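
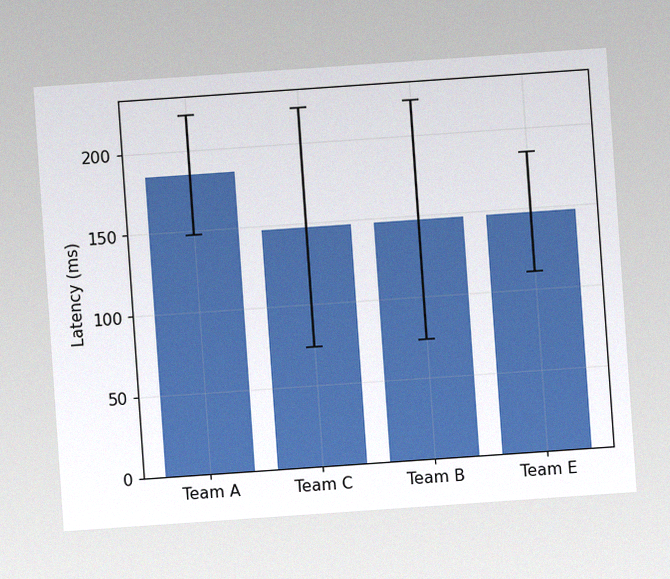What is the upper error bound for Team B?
222ms

The chart is tilted about 4° counter-clockwise, with some photo noise. The Team B bar's upper whisker reaches 222ms.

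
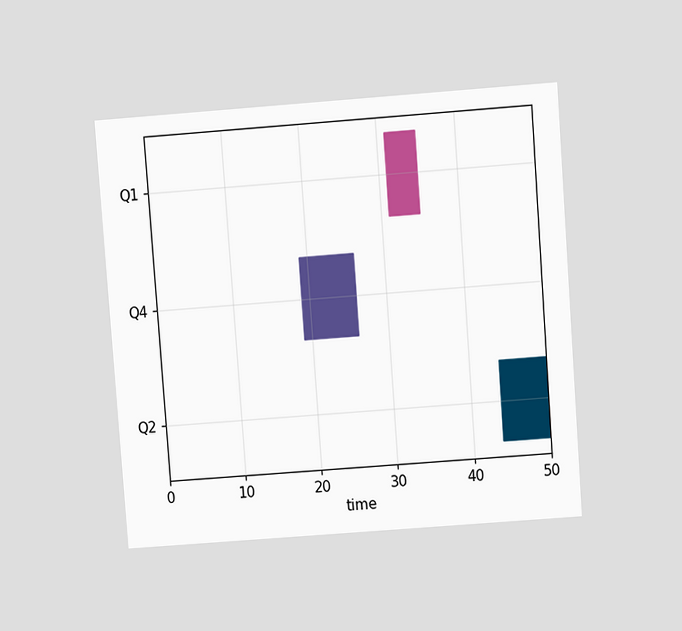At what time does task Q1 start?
31

The chart is tilted about 4° counter-clockwise and viewed slightly from above. The Q1 bar begins at t=31.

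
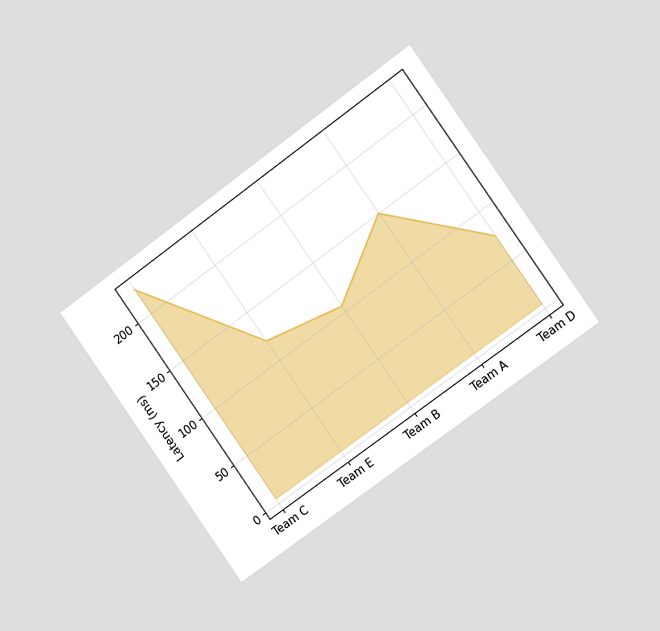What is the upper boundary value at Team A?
150ms

The chart is tilted about 36° counter-clockwise and viewed slightly from the right. At Team A the upper boundary is at 150ms.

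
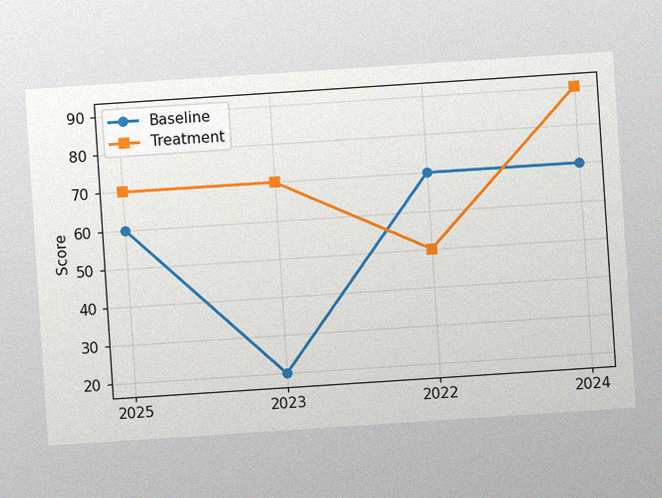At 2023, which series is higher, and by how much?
Treatment, by 50

The chart is tilted about 4° counter-clockwise, with some photo noise. At 2023, Treatment sits above the other line by 50.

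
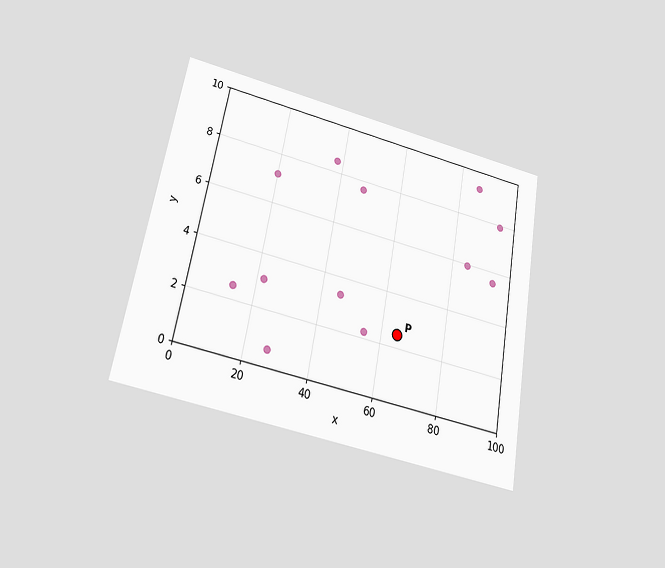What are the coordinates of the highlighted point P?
The chart is tilted about 10° clockwise and viewed slightly from below. Following the gridlines from P to each axis, P sits at (65, 2.5).

(65, 2.5)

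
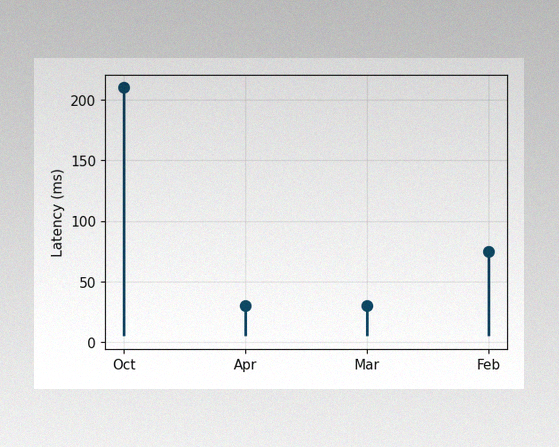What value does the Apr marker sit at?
30ms

The image has some photo noise and uneven lighting. The Apr marker sits at 30ms.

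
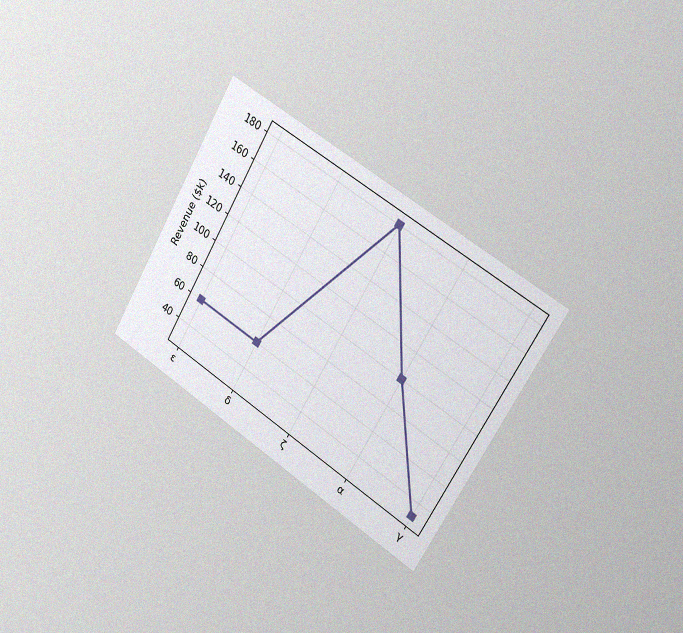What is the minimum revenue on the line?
$30k

The chart is tilted about 31° clockwise and viewed slightly from the right, with some photo noise. The lowest point is at γ, and reading across to the y-axis gives $30k.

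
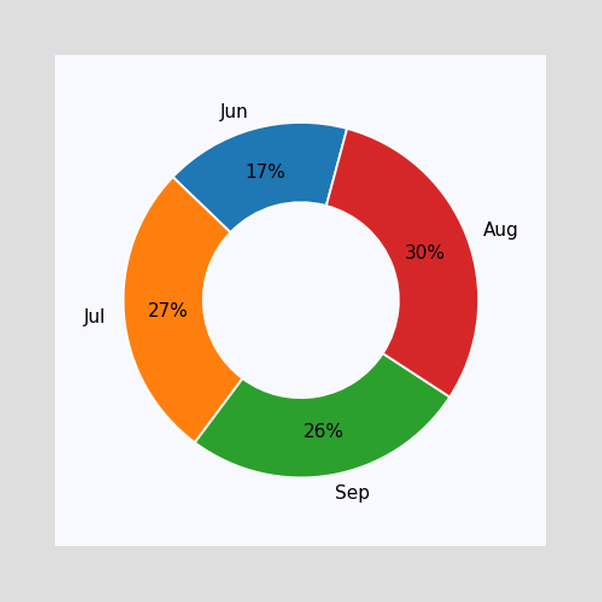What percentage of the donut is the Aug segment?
30%

The Aug segment takes up 30% of the ring.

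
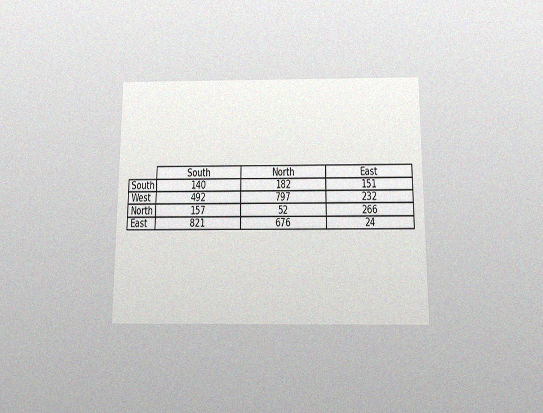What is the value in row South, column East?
The chart is viewed slightly from below, with some photo noise. The (South, East) cell reads 151.

151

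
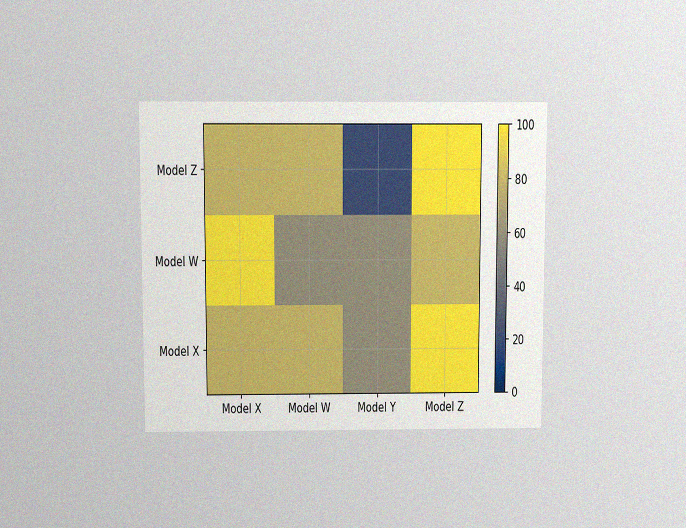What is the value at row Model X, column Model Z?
The chart is viewed slightly from above, with some photo noise. Matching cell (Model X, Model Z) against the colorbar gives 100.

100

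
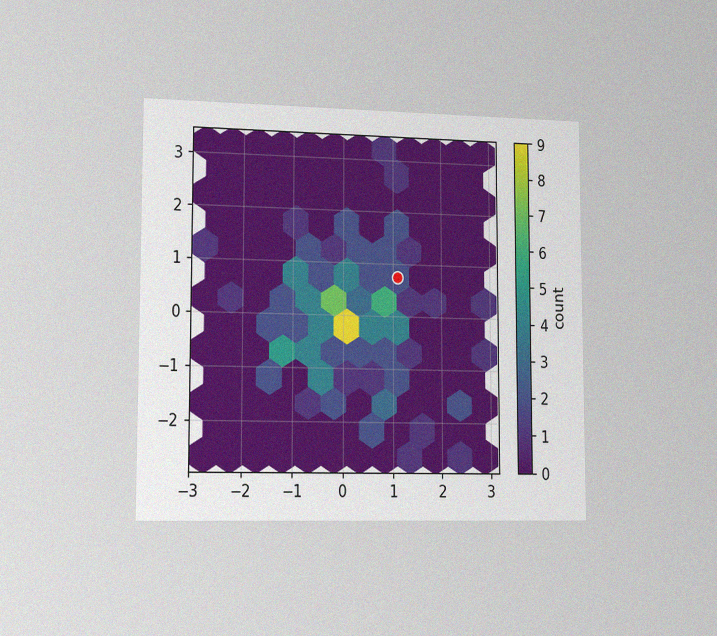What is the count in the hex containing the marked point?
The chart is viewed slightly from the left, with some photo noise. The marked hex reads 2 on the colorbar.

2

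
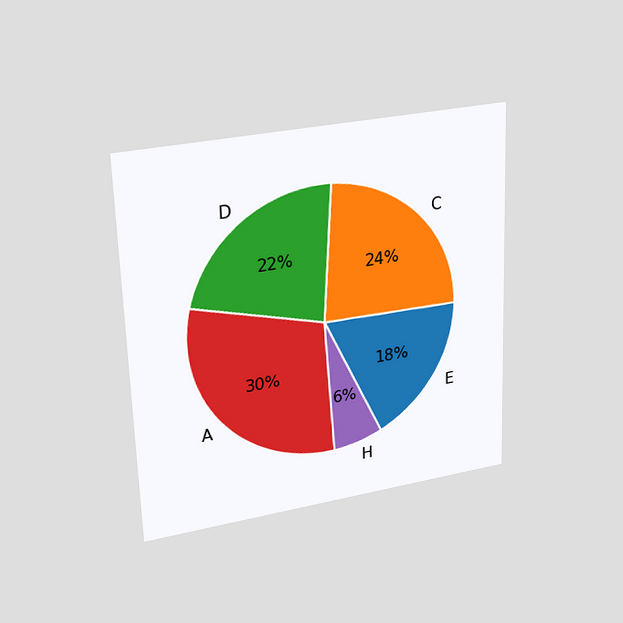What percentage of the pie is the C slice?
24%

The chart is viewed at a slight angle. The C slice takes up 24% of the pie.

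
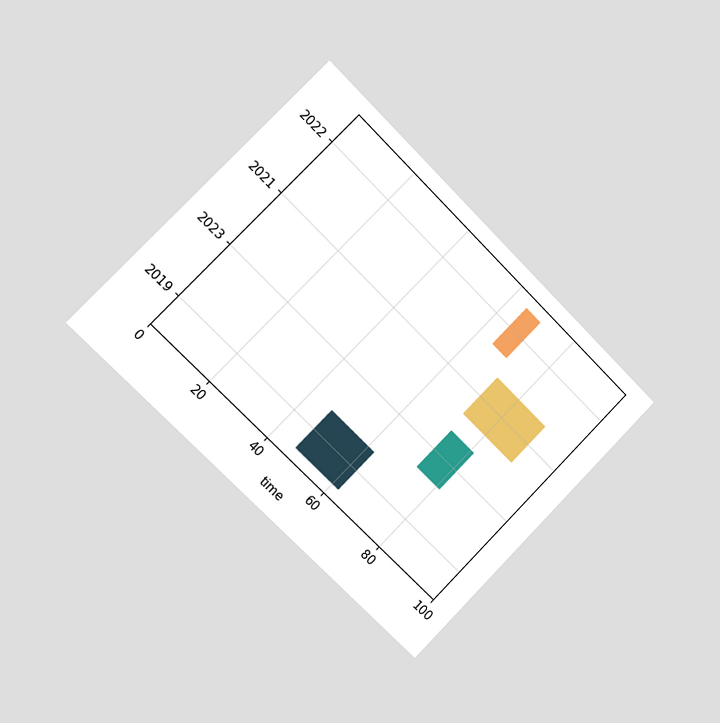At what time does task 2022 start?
The chart is tilted about 45° clockwise and viewed slightly from the left. The 2022 bar begins at t=65.

65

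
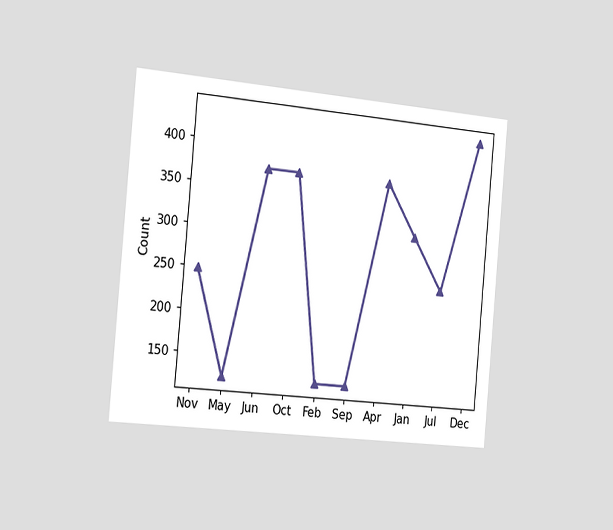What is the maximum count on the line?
434

The chart is tilted about 5° clockwise and viewed slightly from the left. The highest point is at Dec, and reading across to the y-axis gives 434.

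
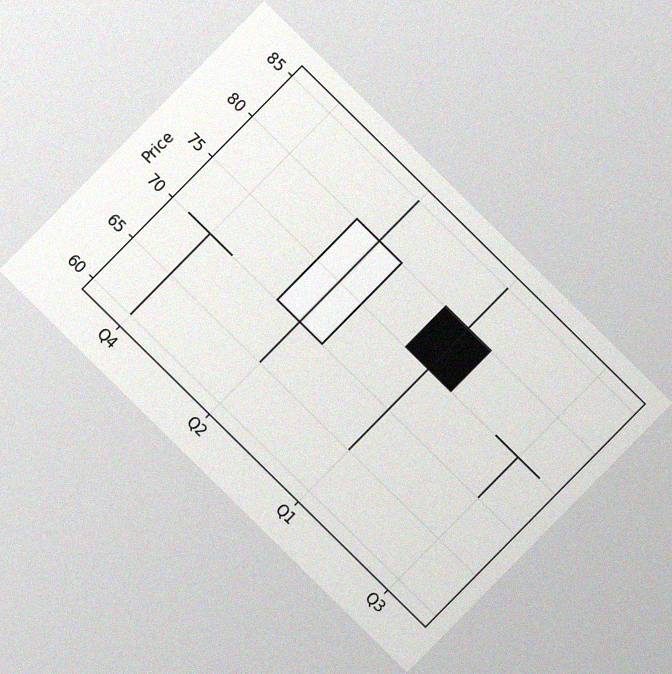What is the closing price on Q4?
70

The chart is tilted about 45° clockwise, with some photo noise. The Q4 candle closes at 70.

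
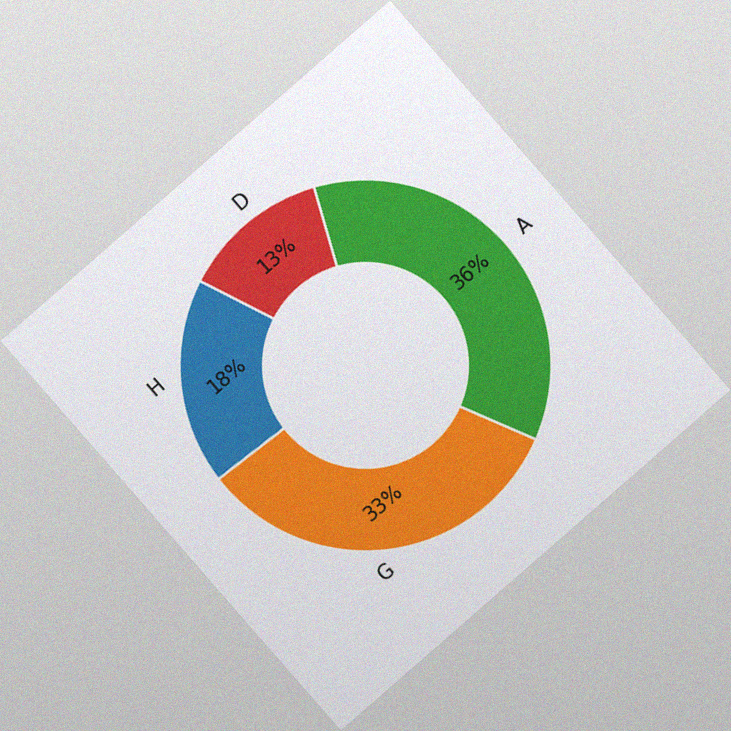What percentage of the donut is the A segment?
36%

The chart is tilted about 41° counter-clockwise, with some photo noise. The A segment takes up 36% of the ring.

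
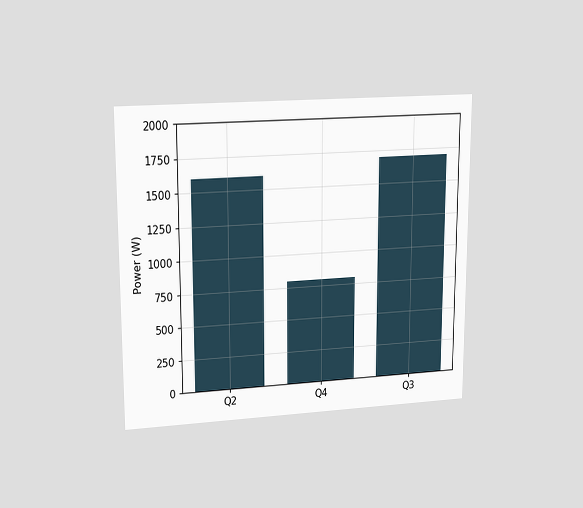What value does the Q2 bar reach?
1600W

The chart is viewed at a slight angle. Reading along the chart's y-axis, the Q2 bar reaches 1600W.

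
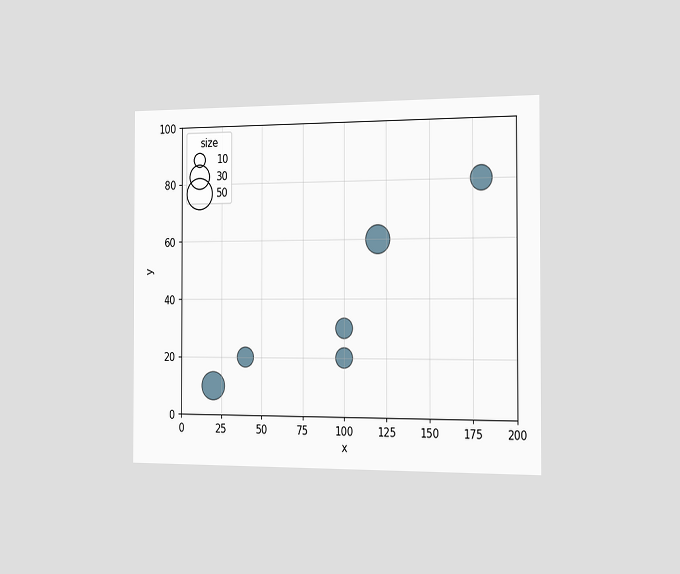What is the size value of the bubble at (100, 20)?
20

The chart is viewed slightly from the right. Matching the bubble at (100, 20) against the size legend gives 20.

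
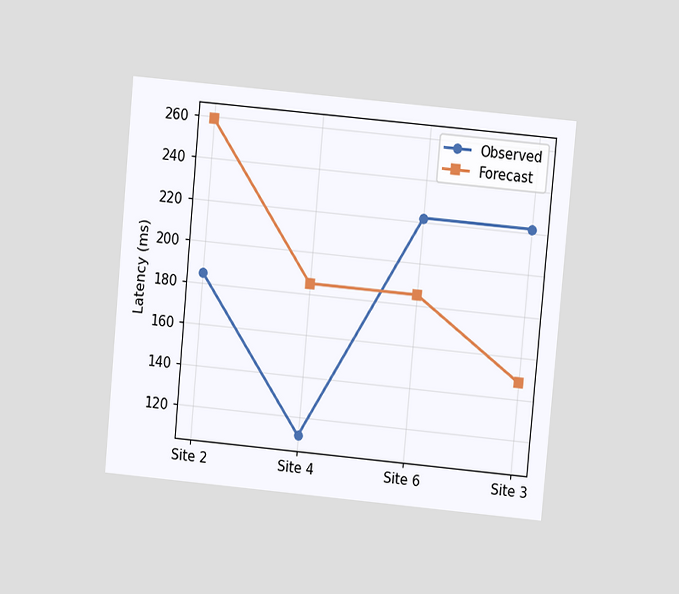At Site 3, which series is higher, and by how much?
Observed, by 74ms

The chart is tilted about 5° clockwise and viewed at a slight angle. At Site 3, Observed sits above the other line by 74ms.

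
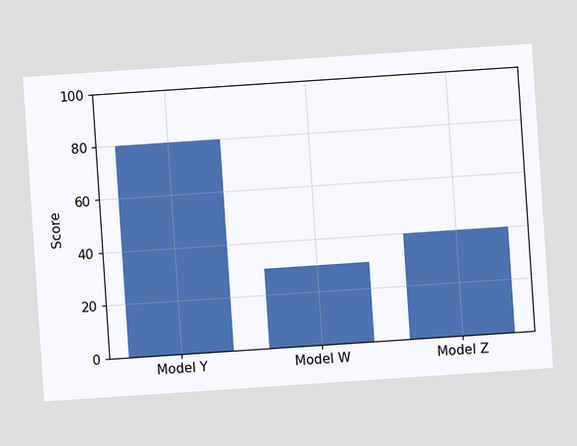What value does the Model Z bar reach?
40

The chart is tilted about 4° counter-clockwise. Reading along the chart's y-axis, the Model Z bar reaches 40.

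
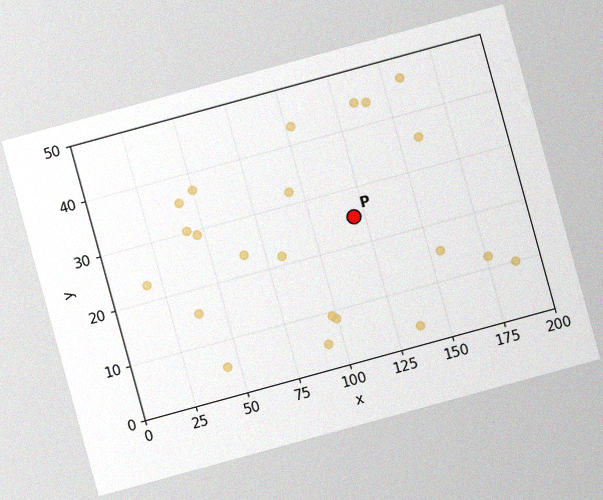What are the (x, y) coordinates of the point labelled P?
The chart is tilted about 15° counter-clockwise, with some photo noise. Following the gridlines from P to each axis, P sits at (120, 25).

(120, 25)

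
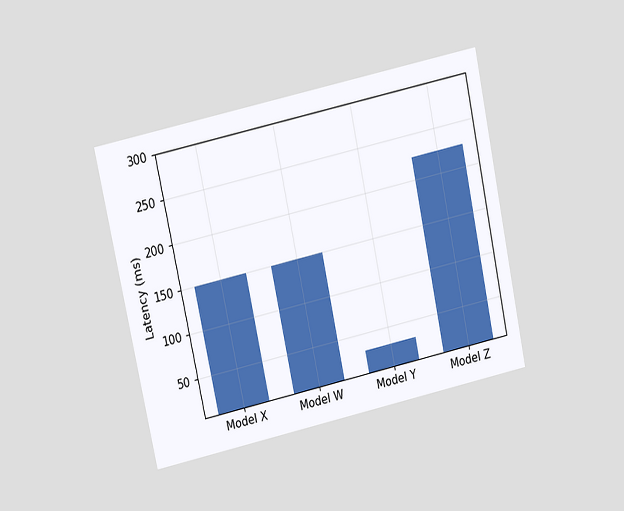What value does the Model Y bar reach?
The chart is tilted about 12° counter-clockwise and viewed at a slight angle. Reading along the chart's y-axis, the Model Y bar reaches 30ms.

30ms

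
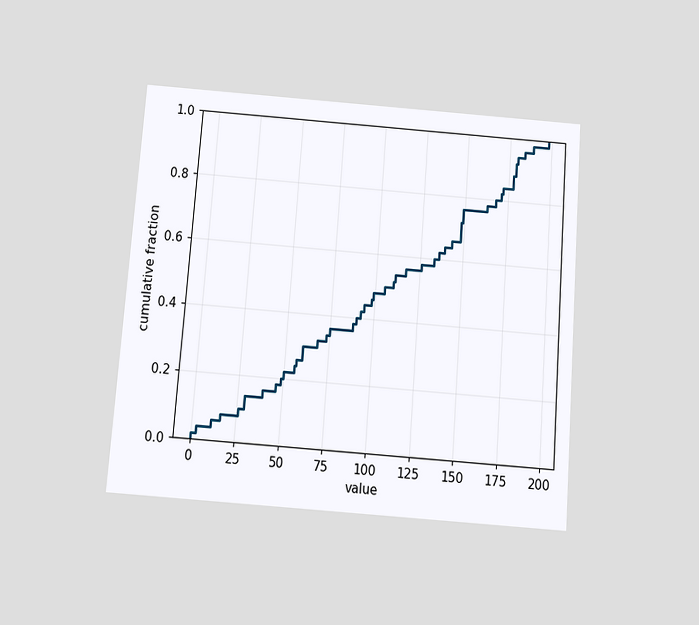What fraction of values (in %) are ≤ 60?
30%

The chart is tilted about 4° clockwise and viewed slightly from below. At x=60 the ECDF step is at 30%.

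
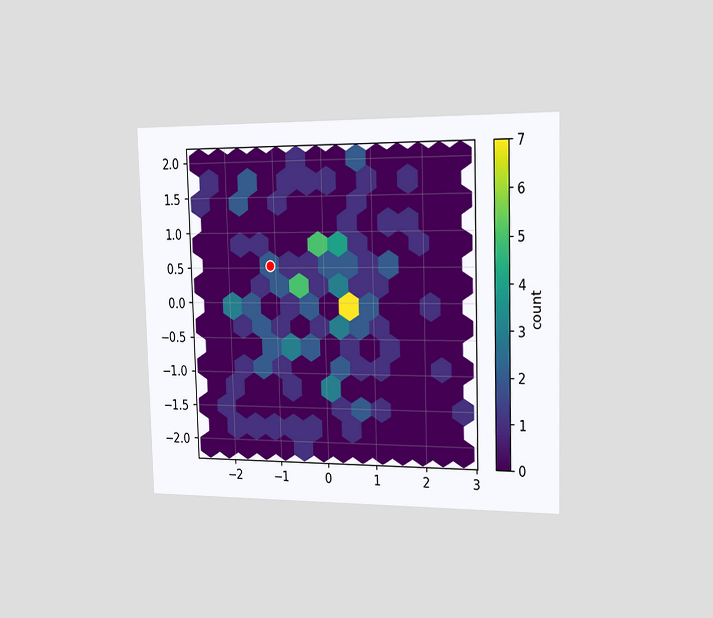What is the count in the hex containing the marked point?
The chart is viewed slightly from the right. The marked hex reads 2 on the colorbar.

2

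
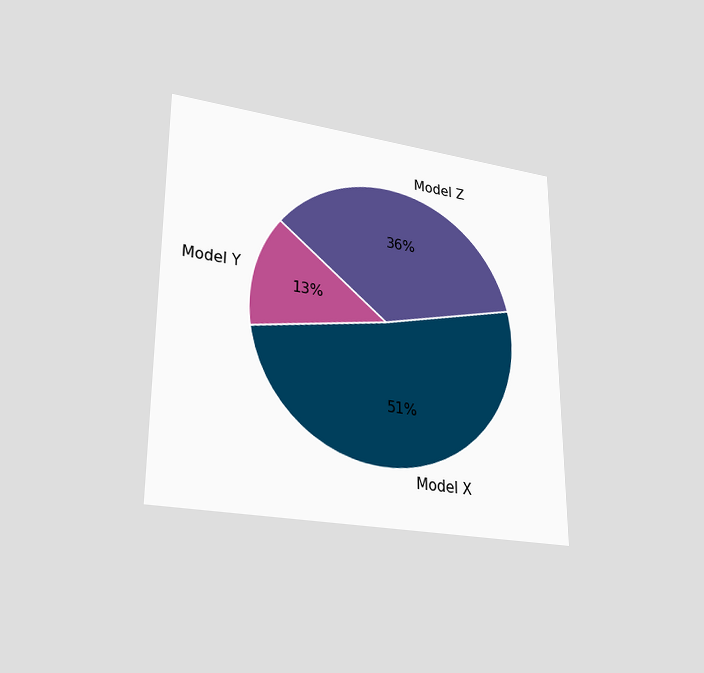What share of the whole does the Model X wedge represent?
51%

The chart is viewed at a slight angle. The Model X slice takes up 51% of the pie.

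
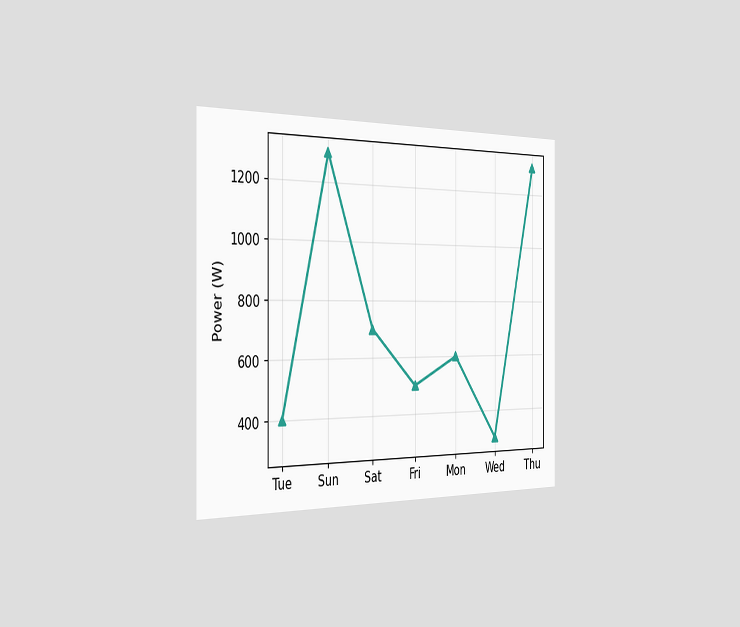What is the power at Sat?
The chart is viewed slightly from the left. At Sat, the line is at 700W.

700W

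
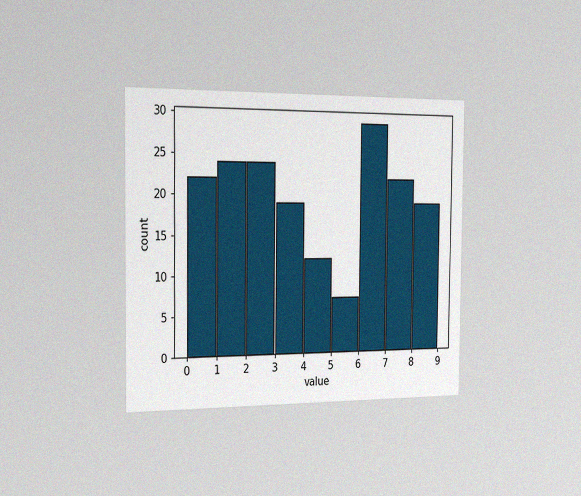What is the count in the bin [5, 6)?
The chart is viewed slightly from the left, with some photo noise. The [5, 6) bin has height 7.

7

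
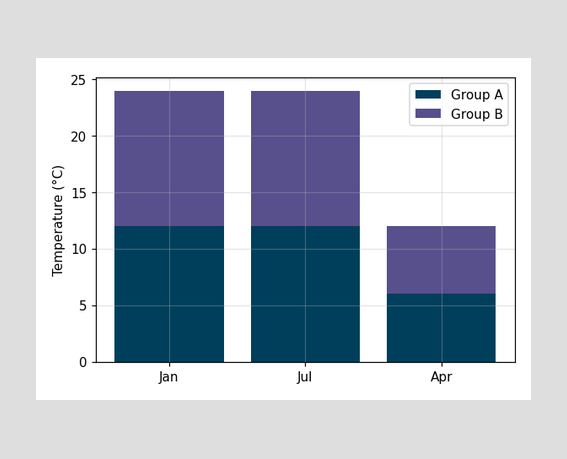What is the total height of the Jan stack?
24°C

The Jan stack's top reaches 24°C on the y-axis.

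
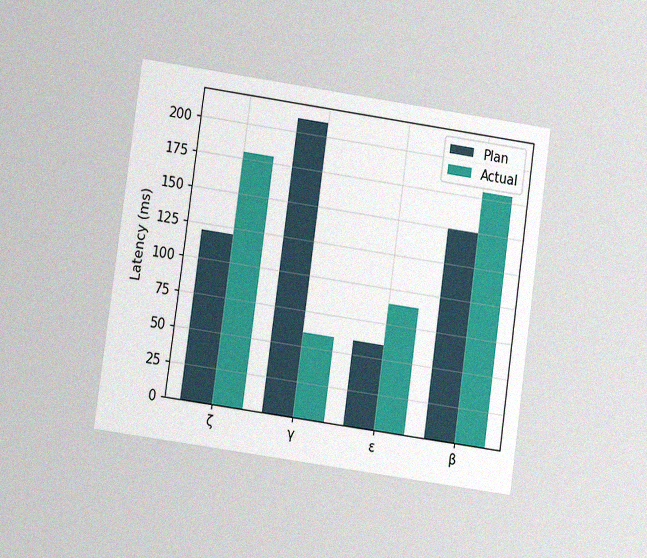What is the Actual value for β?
The chart is tilted about 8° clockwise and viewed at a slight angle, with some photo noise. The Actual bar at β reaches 180ms on the y-axis.

180ms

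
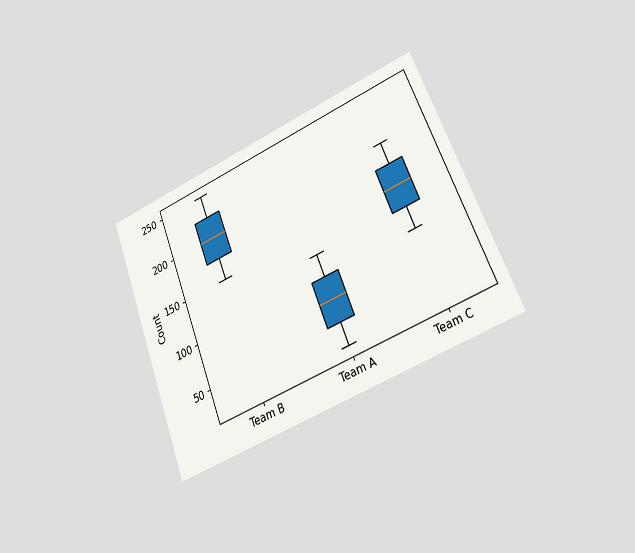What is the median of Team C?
150

The chart is tilted about 22° counter-clockwise and viewed slightly from the right. The median line in the Team C box sits at 150.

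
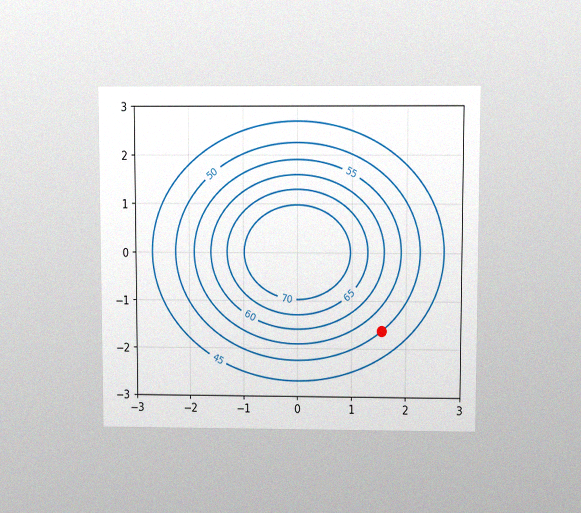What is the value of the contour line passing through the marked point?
50

The chart is viewed slightly from above, with some photo noise. The marked point sits on the contour labelled 50.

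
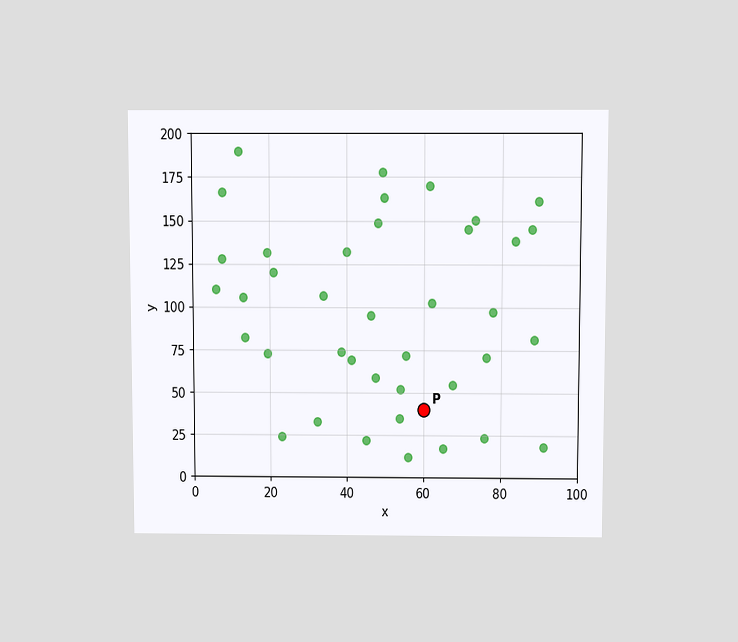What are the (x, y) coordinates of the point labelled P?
The chart is viewed slightly from above. Following the gridlines from P to each axis, P sits at (60, 40).

(60, 40)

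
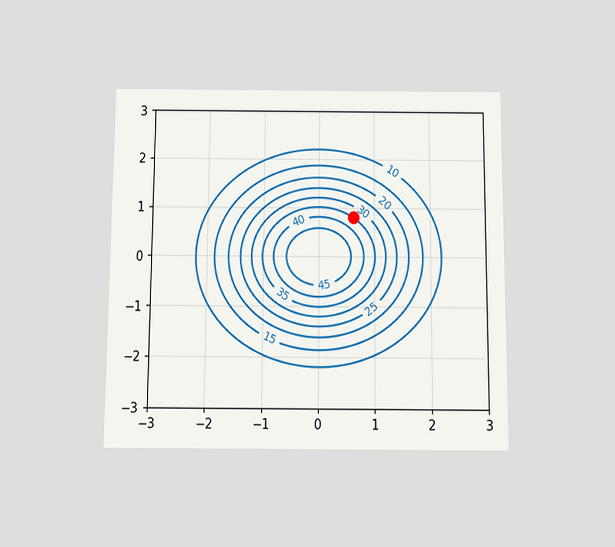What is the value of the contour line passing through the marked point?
The chart is viewed slightly from below. The marked point sits on the contour labelled 35.

35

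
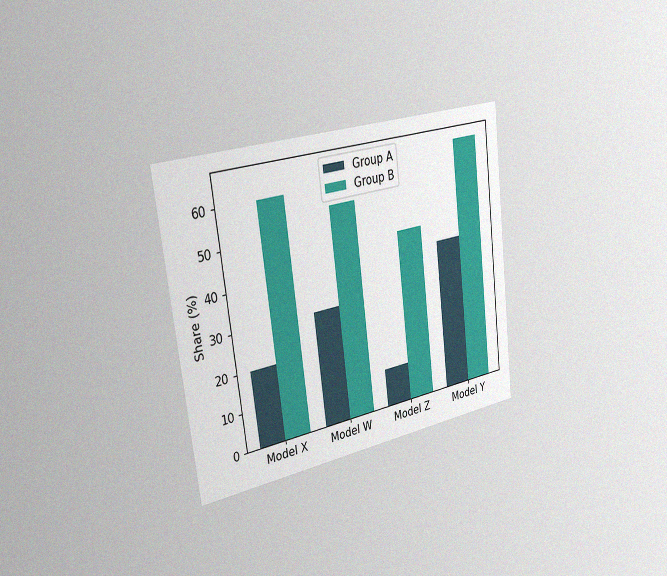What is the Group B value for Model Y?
The chart is tilted about 7° counter-clockwise and viewed slightly from the left, with some photo noise. The Group B bar at Model Y reaches 65% on the y-axis.

65%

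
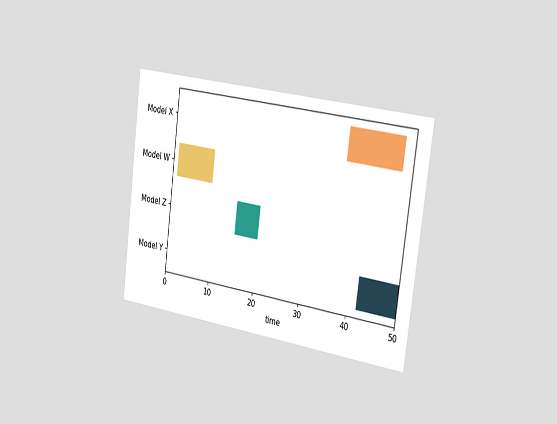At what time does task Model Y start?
42

The chart is tilted about 8° clockwise and viewed slightly from the right. The Model Y bar begins at t=42.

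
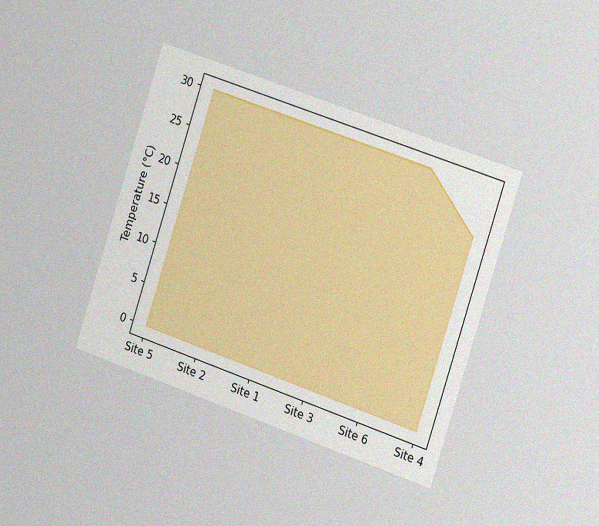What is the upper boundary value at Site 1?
The chart is tilted about 18° clockwise and viewed slightly from the right, with some photo noise. At Site 1 the upper boundary is at 30°C.

30°C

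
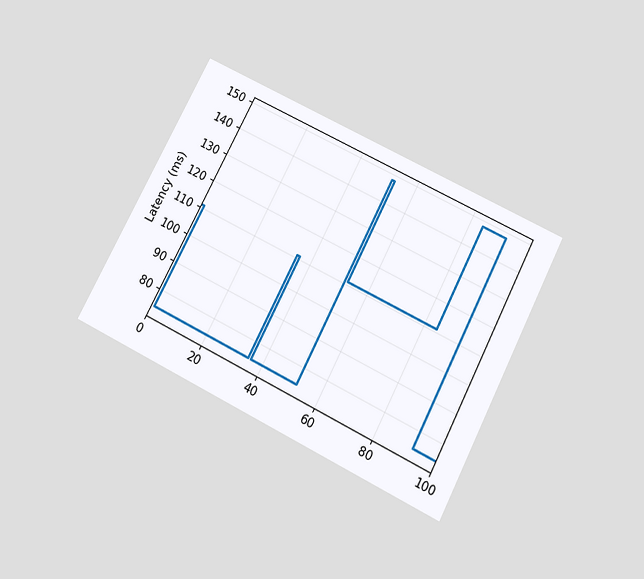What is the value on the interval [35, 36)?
111ms

The chart is tilted about 27° clockwise and viewed slightly from below. On [35, 36) the step sits at 111ms.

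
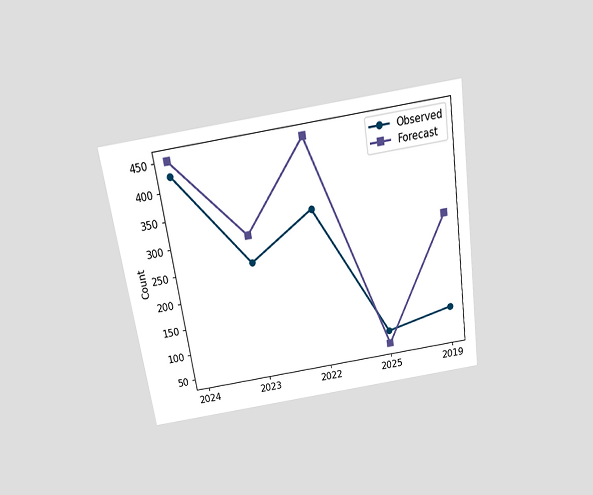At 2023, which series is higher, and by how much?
The chart is tilted about 9° counter-clockwise and viewed slightly from above. At 2023, Forecast sits above the other line by 50.

Forecast, by 50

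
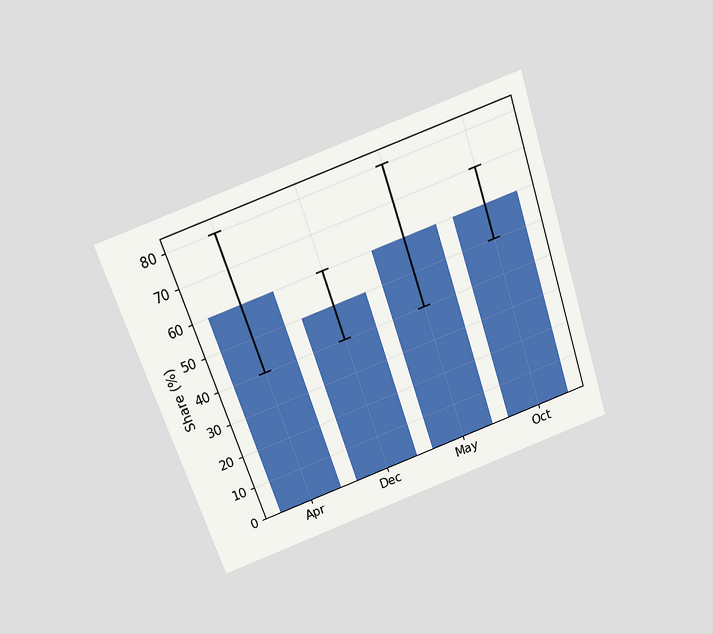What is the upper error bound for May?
The chart is tilted about 19° counter-clockwise and viewed slightly from above. The May bar's upper whisker reaches 80%.

80%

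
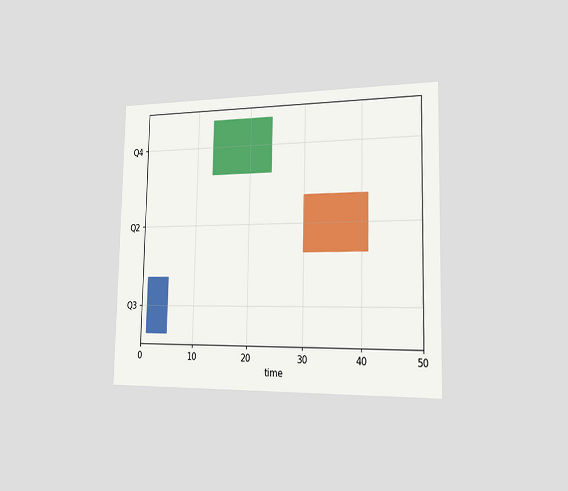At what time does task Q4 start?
The chart is viewed slightly from the right. The Q4 bar begins at t=13.

13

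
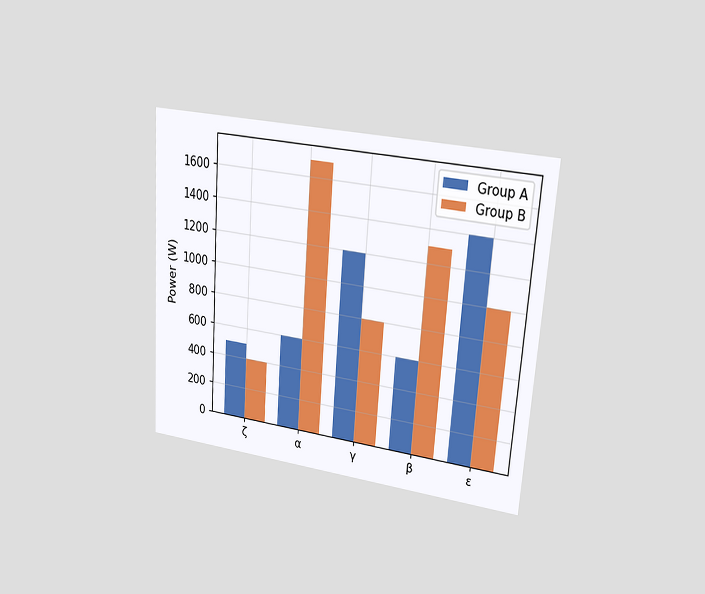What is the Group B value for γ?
800W

The chart is tilted about 4° clockwise and viewed at a slight angle. The Group B bar at γ reaches 800W on the y-axis.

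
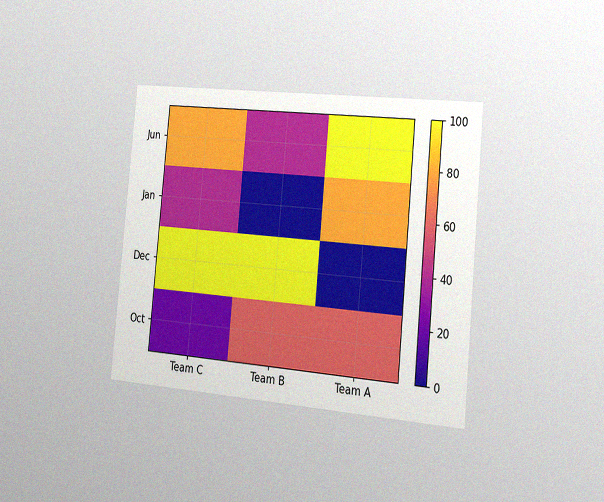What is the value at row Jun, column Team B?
40

The chart is tilted about 5° clockwise and viewed slightly from the right, with some photo noise. Matching cell (Jun, Team B) against the colorbar gives 40.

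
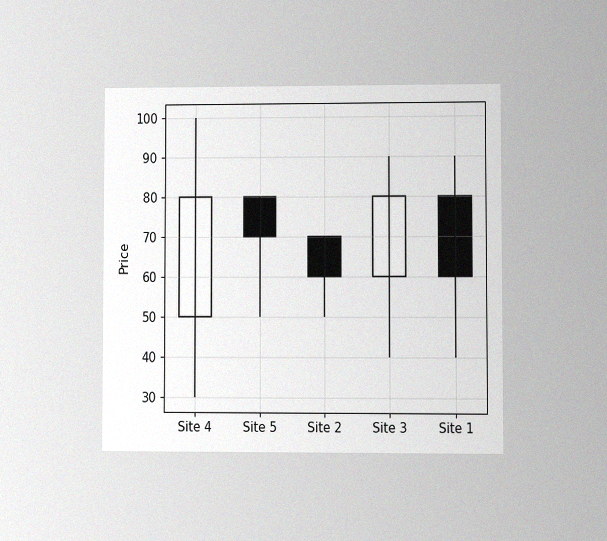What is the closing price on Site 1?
60

The chart is viewed at a slight angle, with some photo noise. The Site 1 candle closes at 60.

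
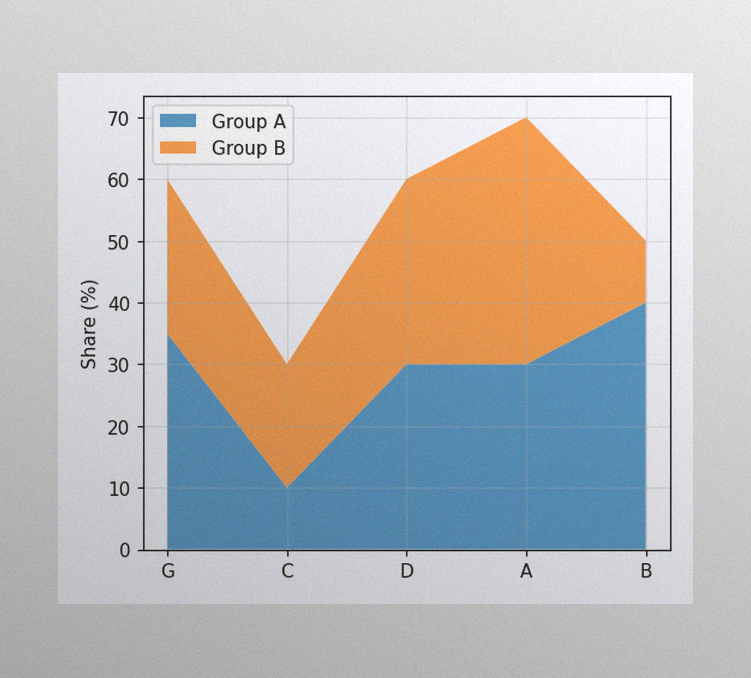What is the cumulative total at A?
The image has some photo noise and uneven lighting. The stacked total at A reaches 70%.

70%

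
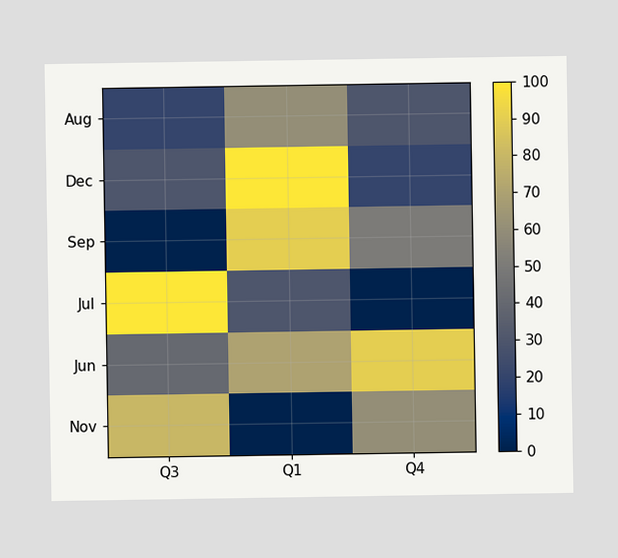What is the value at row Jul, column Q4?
0

Matching cell (Jul, Q4) against the colorbar gives 0.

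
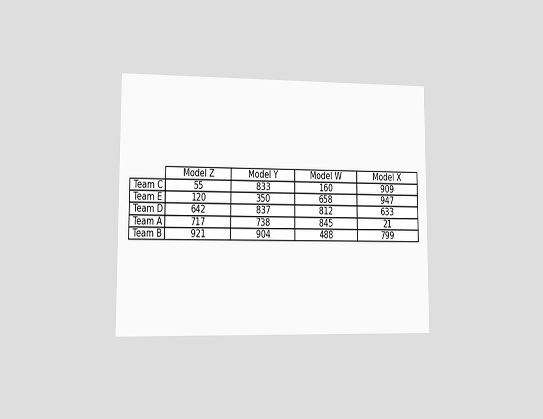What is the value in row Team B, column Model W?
The chart is viewed at a slight angle. The (Team B, Model W) cell reads 488.

488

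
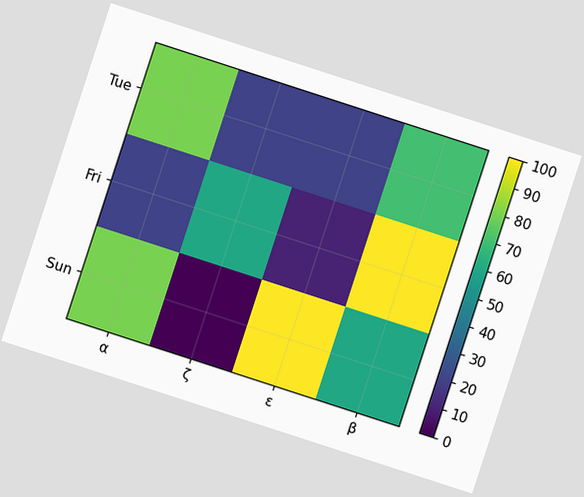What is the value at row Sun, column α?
The chart is tilted about 18° clockwise. Matching cell (Sun, α) against the colorbar gives 80.

80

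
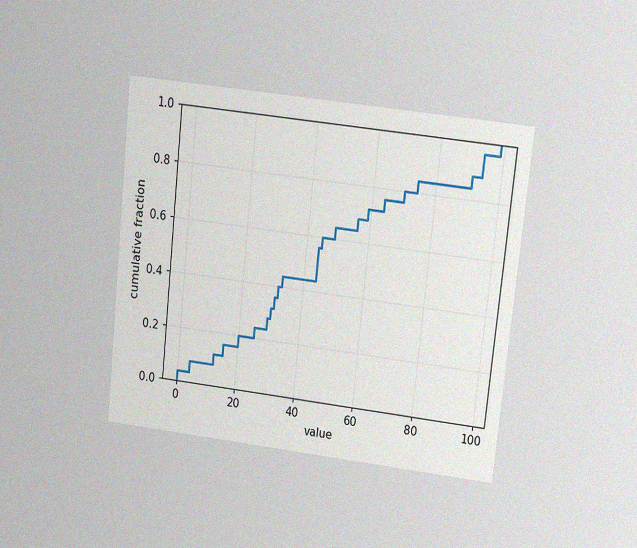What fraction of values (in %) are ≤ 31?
36%

The chart is tilted about 6° clockwise and viewed at a slight angle, with some photo noise. At x=31 the ECDF step is at 36%.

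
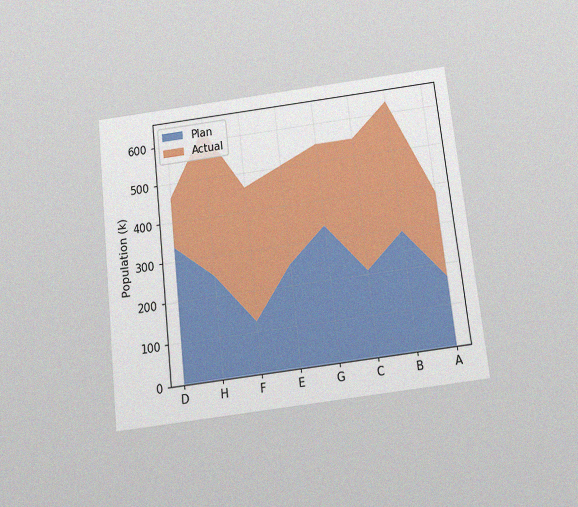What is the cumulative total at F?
The chart is tilted about 6° counter-clockwise and viewed slightly from below, with some photo noise. The stacked total at F reaches 462k.

462k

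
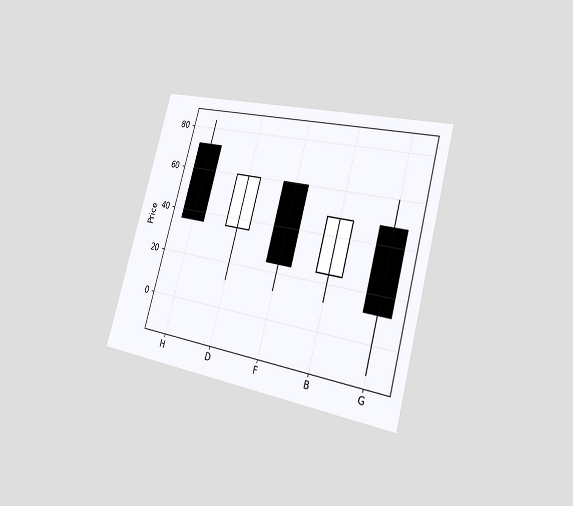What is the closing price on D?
60

The chart is tilted about 15° clockwise and viewed slightly from the right. The D candle closes at 60.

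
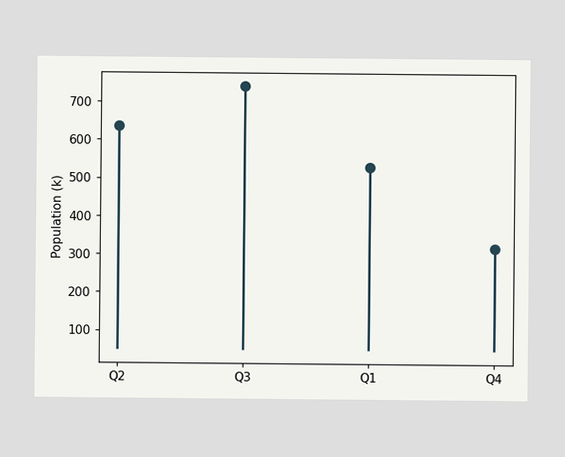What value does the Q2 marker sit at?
The Q2 marker sits at 636k.

636k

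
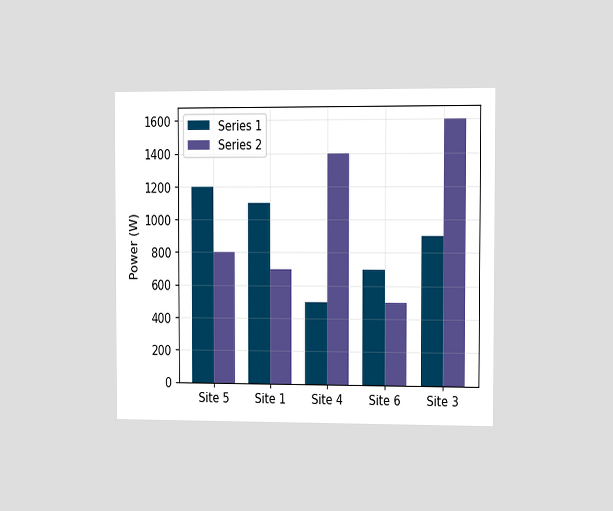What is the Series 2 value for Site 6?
500W

The chart is viewed slightly from the right. The Series 2 bar at Site 6 reaches 500W on the y-axis.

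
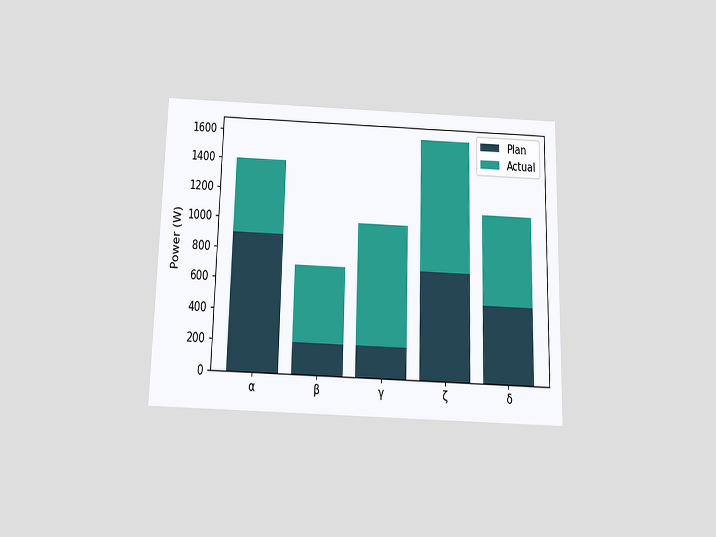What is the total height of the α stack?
1400W

The chart is viewed slightly from below. The α stack's top reaches 1400W on the y-axis.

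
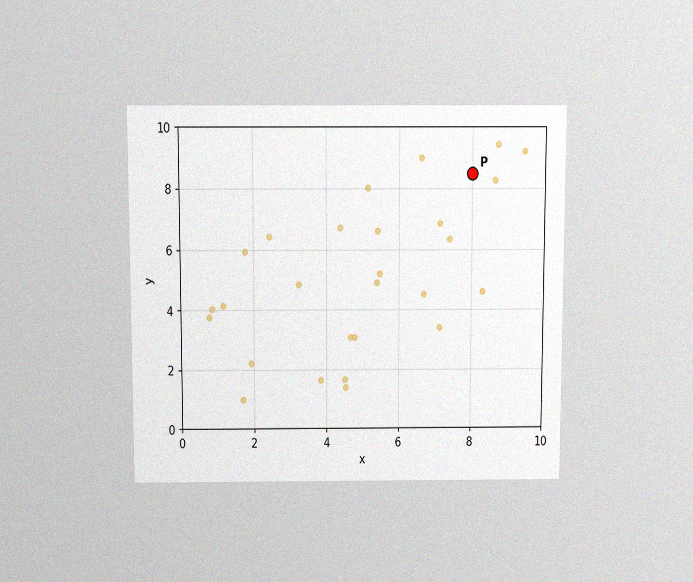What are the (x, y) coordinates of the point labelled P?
(8, 8.5)

The chart is viewed slightly from above, with some photo noise. Following the gridlines from P to each axis, P sits at (8, 8.5).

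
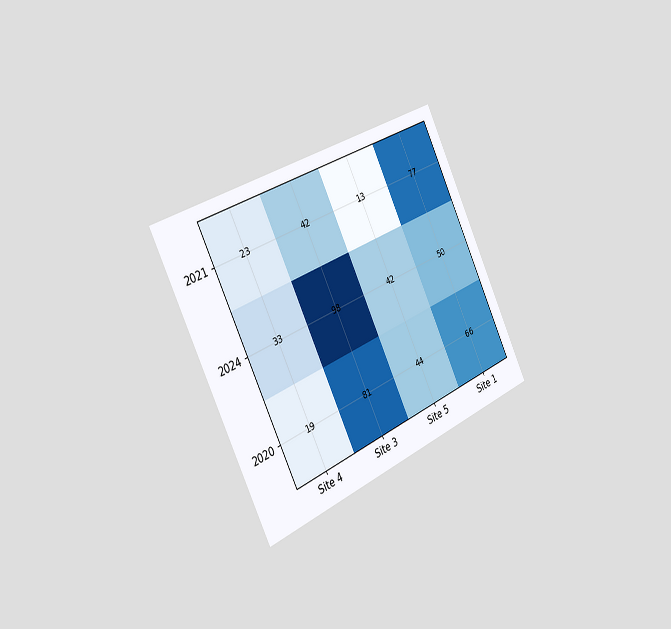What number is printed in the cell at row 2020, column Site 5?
44

The chart is tilted about 26° counter-clockwise and viewed slightly from the left. The (2020, Site 5) cell reads 44.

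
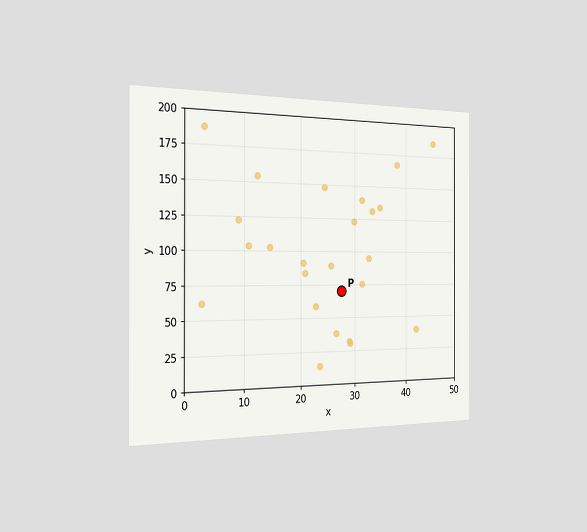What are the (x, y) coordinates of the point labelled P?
(27.5, 70)

The chart is viewed slightly from the left. Following the gridlines from P to each axis, P sits at (27.5, 70).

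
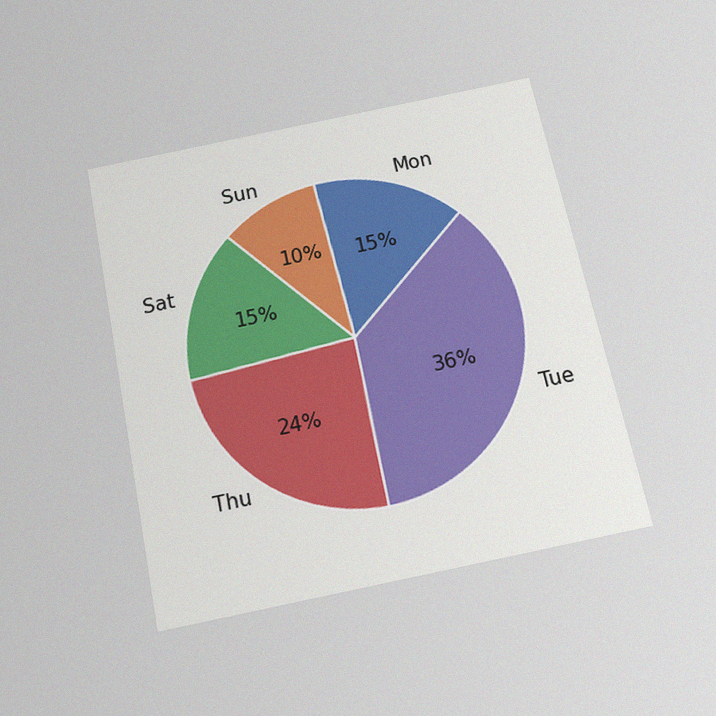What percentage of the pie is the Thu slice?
24%

The chart is tilted about 12° counter-clockwise and viewed slightly from below, with some photo noise. The Thu slice takes up 24% of the pie.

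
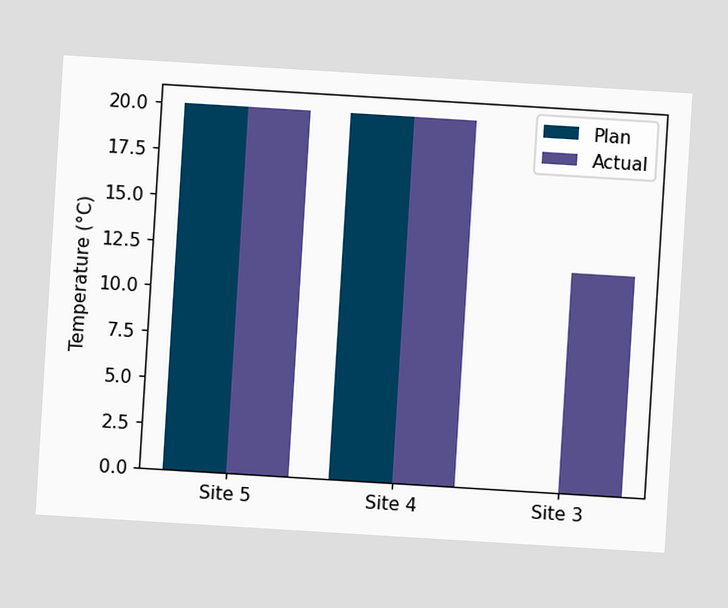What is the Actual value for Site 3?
The chart is tilted about 3° clockwise. The Actual bar at Site 3 reaches 12°C on the y-axis.

12°C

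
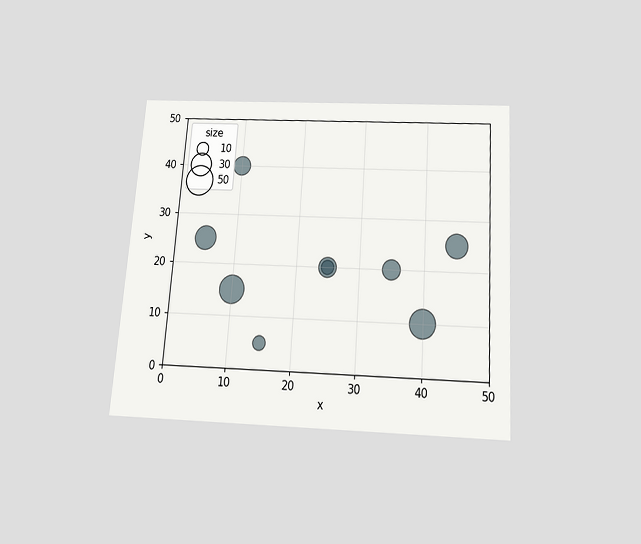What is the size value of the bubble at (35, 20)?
The chart is tilted about 4° clockwise and viewed slightly from below. Matching the bubble at (35, 20) against the size legend gives 20.

20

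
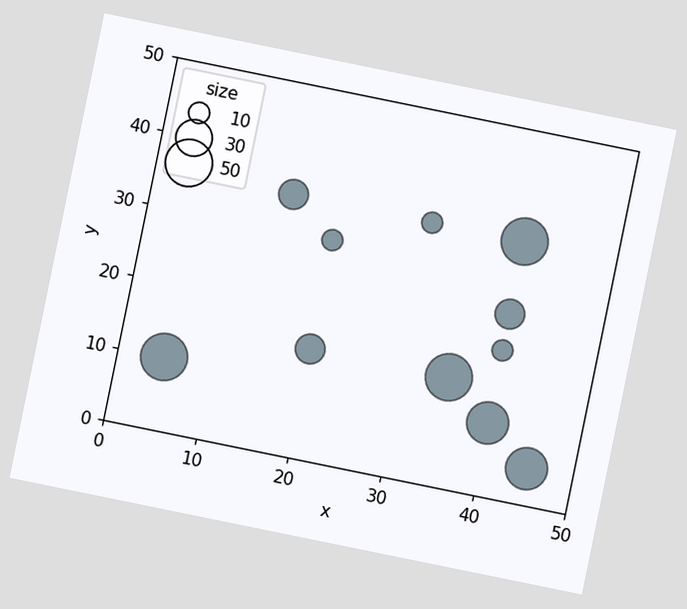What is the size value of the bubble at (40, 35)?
50

The chart is tilted about 12° clockwise. Matching the bubble at (40, 35) against the size legend gives 50.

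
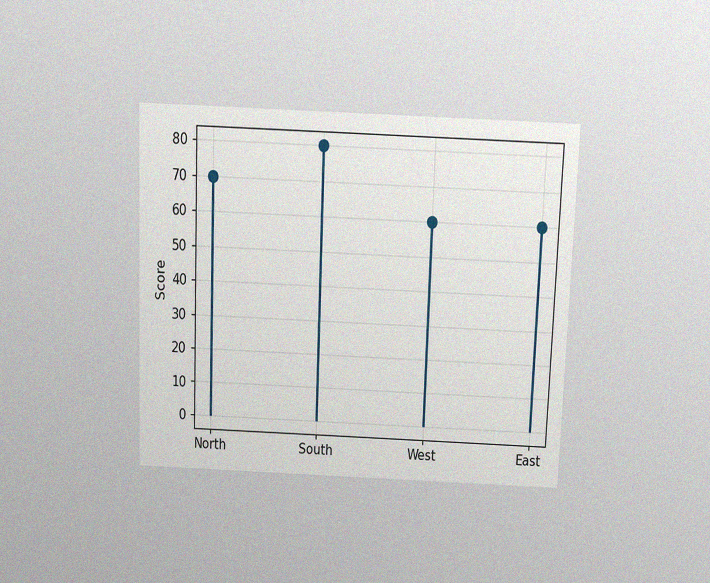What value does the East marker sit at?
The chart is tilted about 2° clockwise and viewed slightly from above, with some photo noise. The East marker sits at 60.

60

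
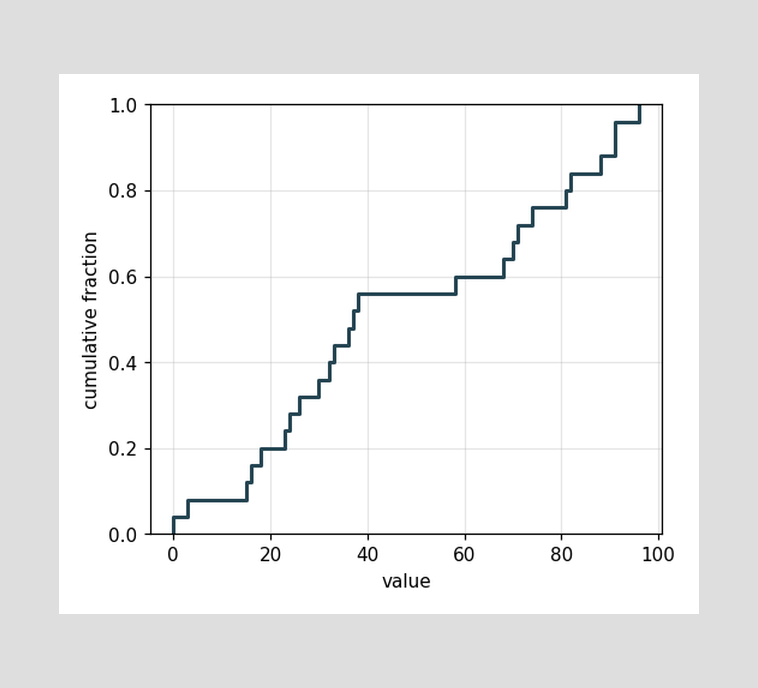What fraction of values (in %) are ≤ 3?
At x=3 the ECDF step is at 8%.

8%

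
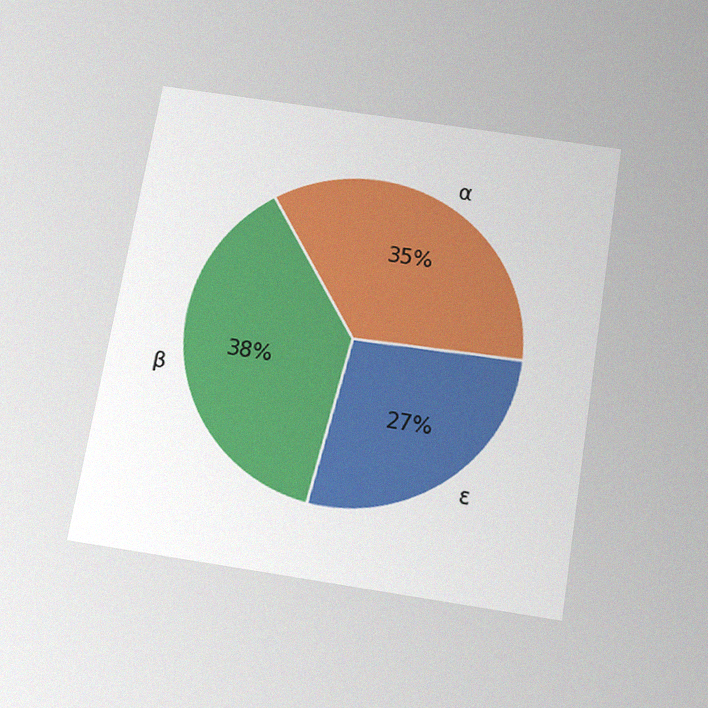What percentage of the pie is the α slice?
35%

The chart is tilted about 9° clockwise and viewed slightly from below, with some photo noise. The α slice takes up 35% of the pie.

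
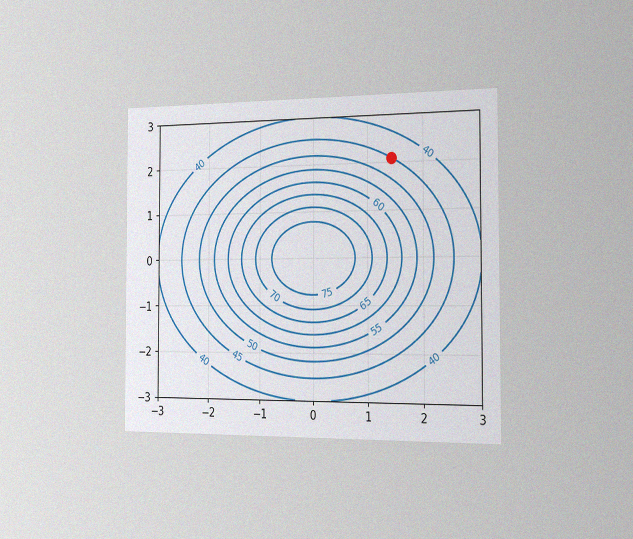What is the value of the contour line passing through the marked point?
The chart is viewed slightly from the right, with some photo noise. The marked point sits on the contour labelled 45.

45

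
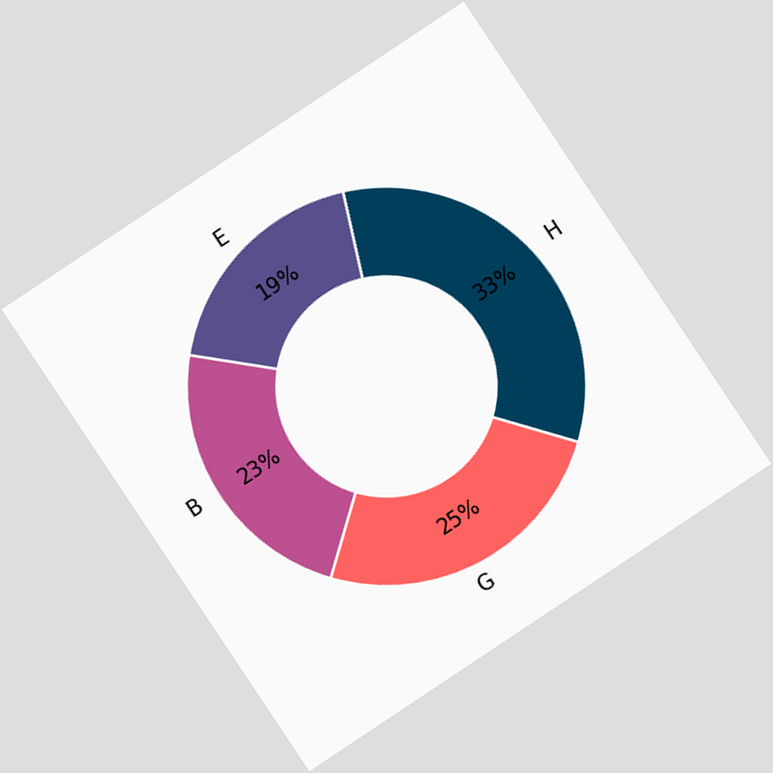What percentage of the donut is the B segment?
The chart is tilted about 34° counter-clockwise. The B segment takes up 23% of the ring.

23%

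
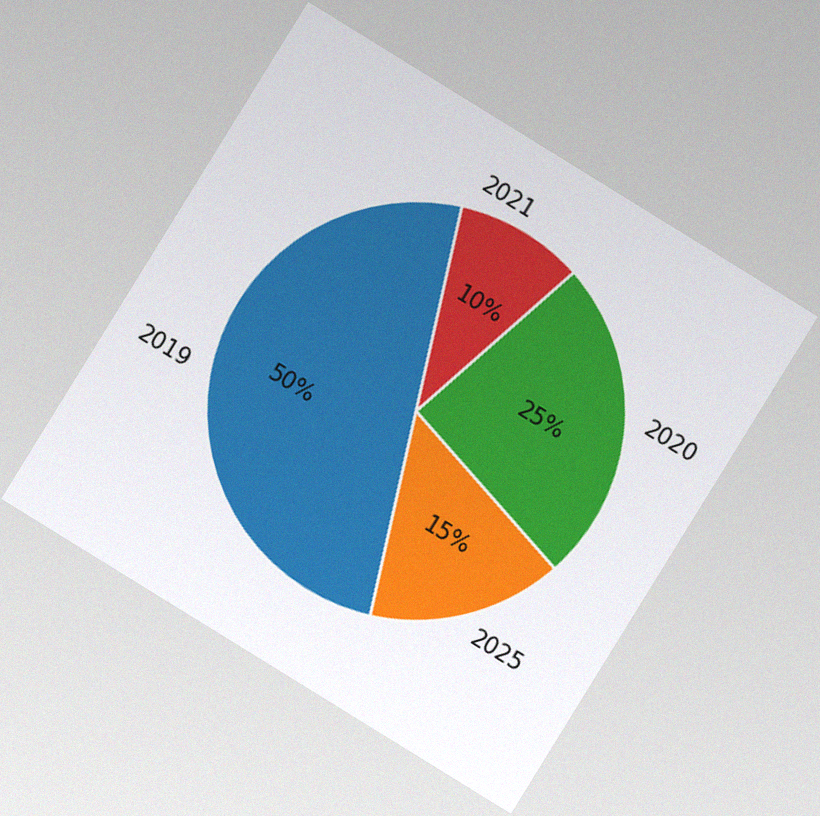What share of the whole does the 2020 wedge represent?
The chart is tilted about 32° clockwise, with some photo noise. The 2020 slice takes up 25% of the pie.

25%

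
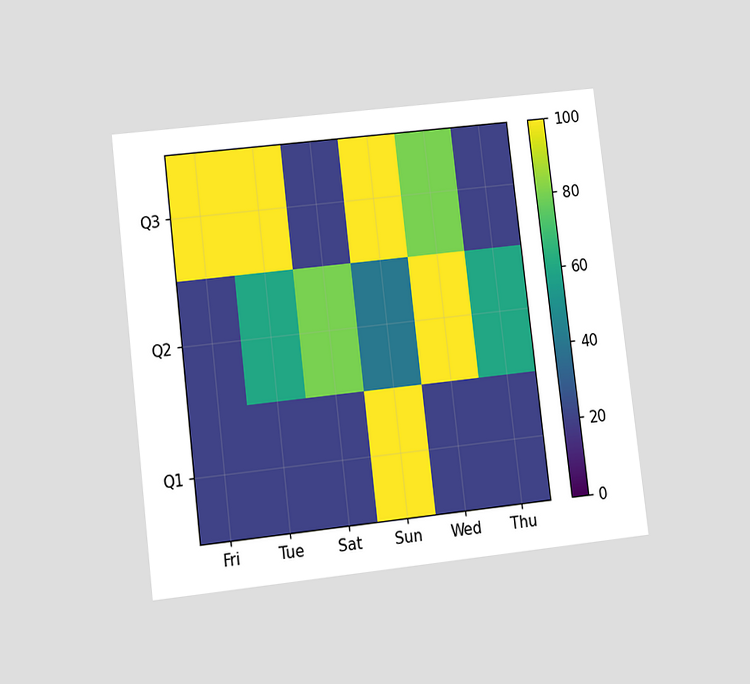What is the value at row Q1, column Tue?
The chart is tilted about 7° counter-clockwise and viewed at a slight angle. Matching cell (Q1, Tue) against the colorbar gives 20.

20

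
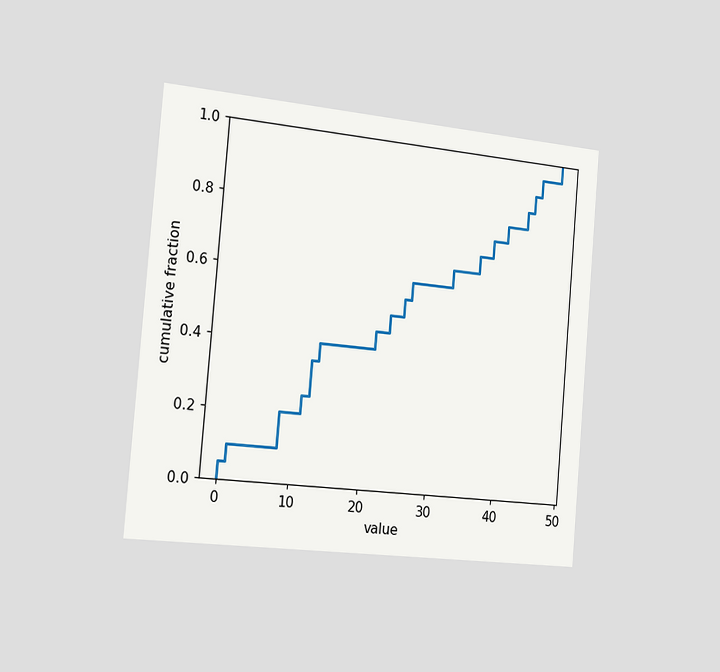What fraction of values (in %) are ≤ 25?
55%

The chart is tilted about 5° clockwise and viewed slightly from the left. At x=25 the ECDF step is at 55%.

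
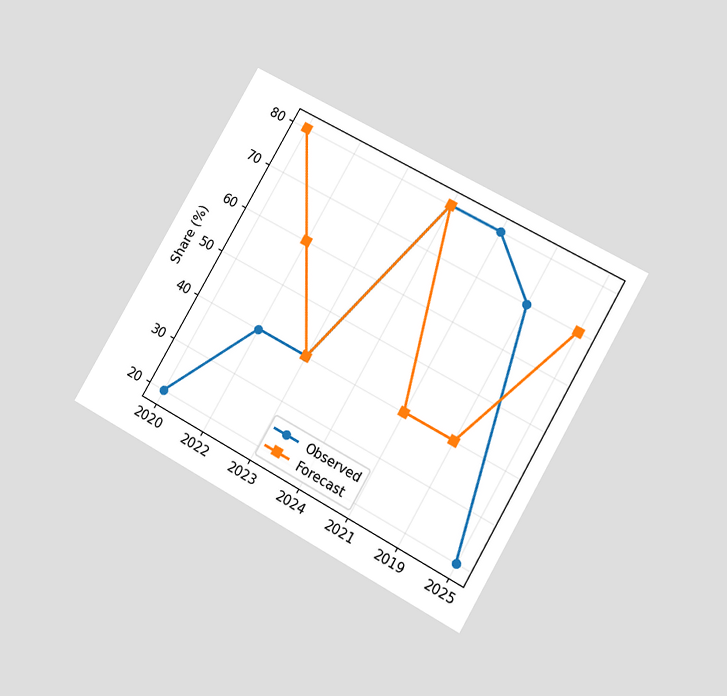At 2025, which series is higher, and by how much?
The chart is tilted about 30° clockwise and viewed at a slight angle. At 2025, Forecast sits above the other line by 50%.

Forecast, by 50%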